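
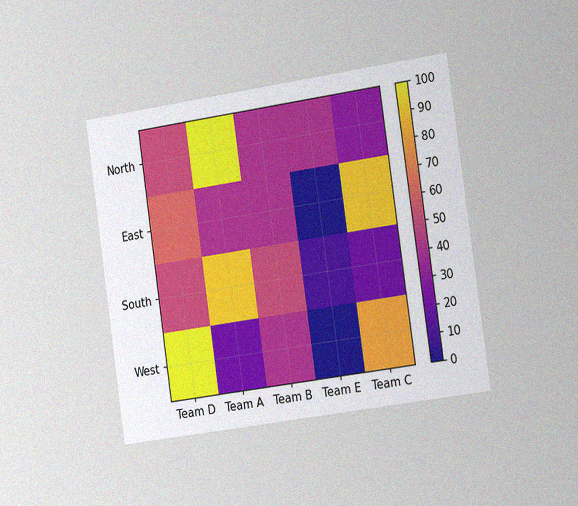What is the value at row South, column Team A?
The chart is tilted about 8° counter-clockwise and viewed slightly from the right, with some photo noise. Matching cell (South, Team A) against the colorbar gives 90.

90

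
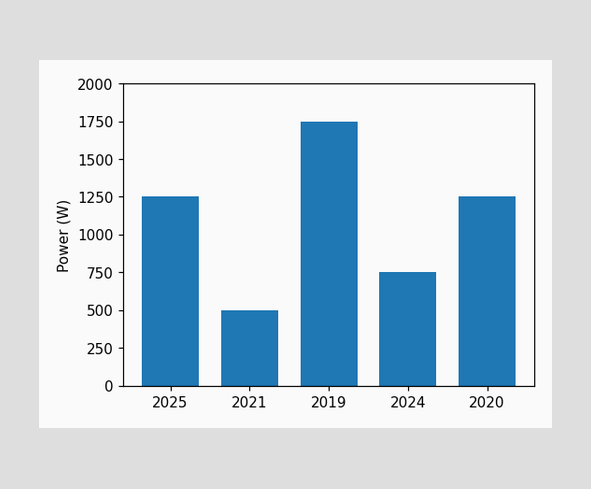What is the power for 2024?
750W

Reading along the chart's y-axis, the 2024 bar reaches 750W.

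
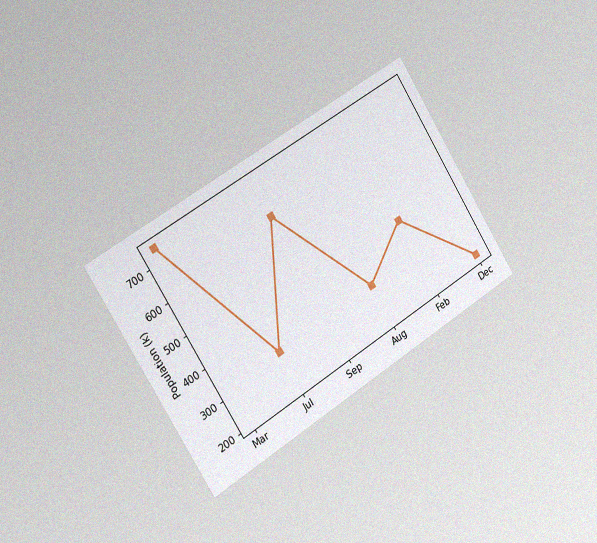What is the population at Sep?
636k

The chart is tilted about 32° counter-clockwise and viewed slightly from the left, with some photo noise. At Sep, the line is at 636k.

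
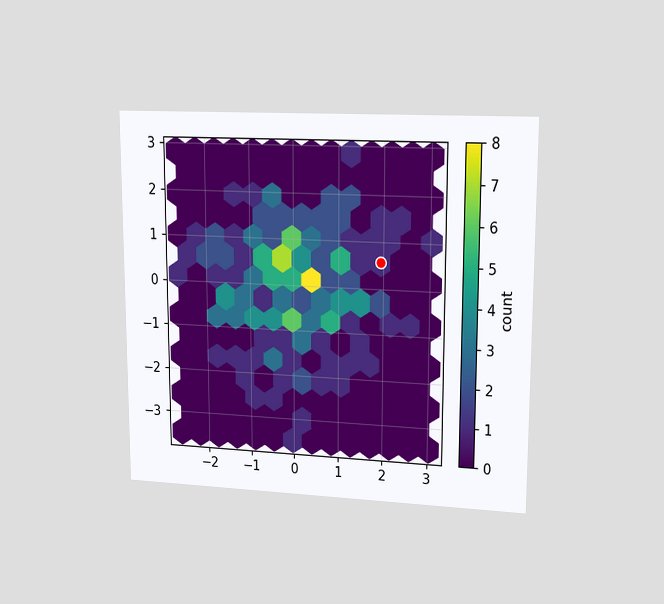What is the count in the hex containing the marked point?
1

The chart is viewed at a slight angle. The marked hex reads 1 on the colorbar.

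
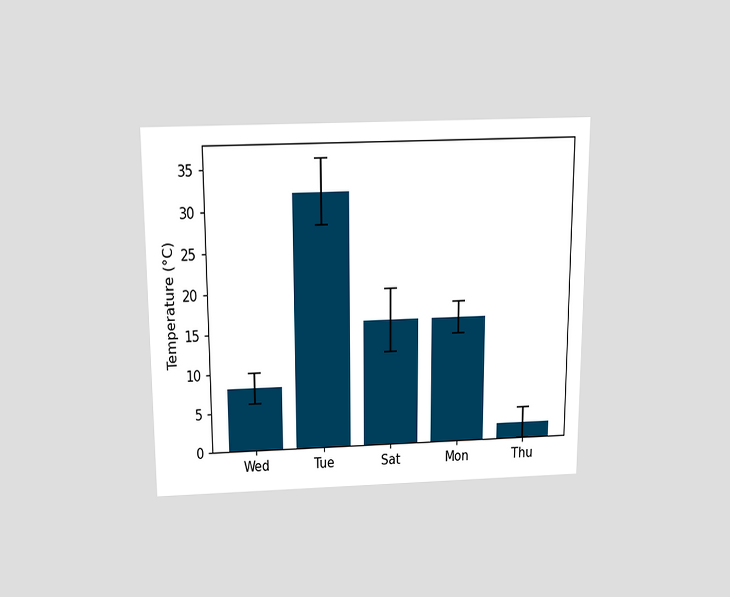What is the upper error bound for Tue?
36°C

The chart is viewed slightly from above. The Tue bar's upper whisker reaches 36°C.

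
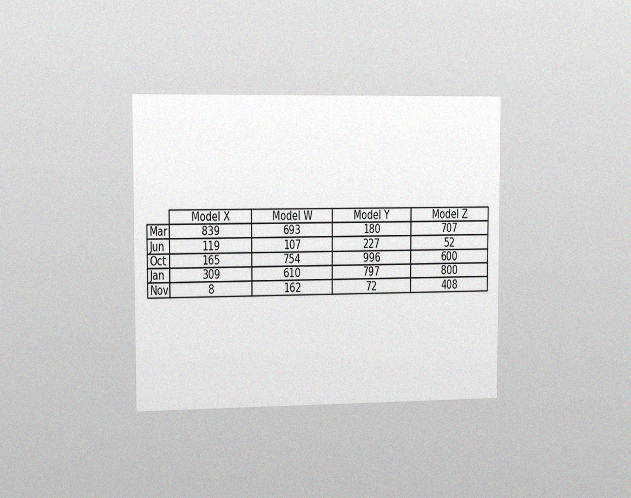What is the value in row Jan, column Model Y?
The chart is viewed slightly from the left, with some photo noise. The (Jan, Model Y) cell reads 797.

797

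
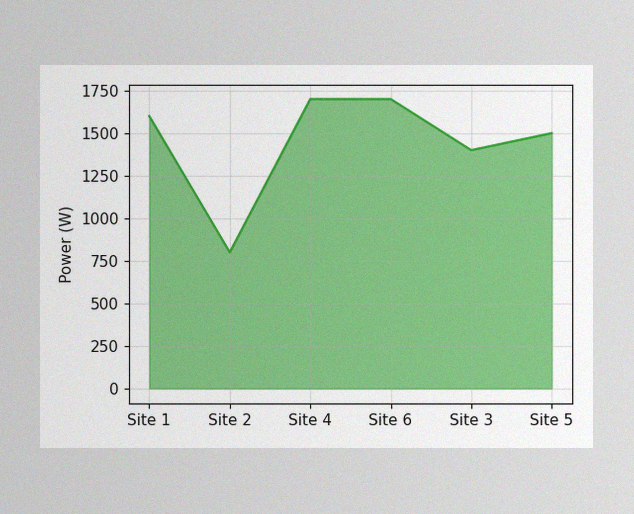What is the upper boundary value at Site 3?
The image has some photo noise and uneven lighting. At Site 3 the upper boundary is at 1400W.

1400W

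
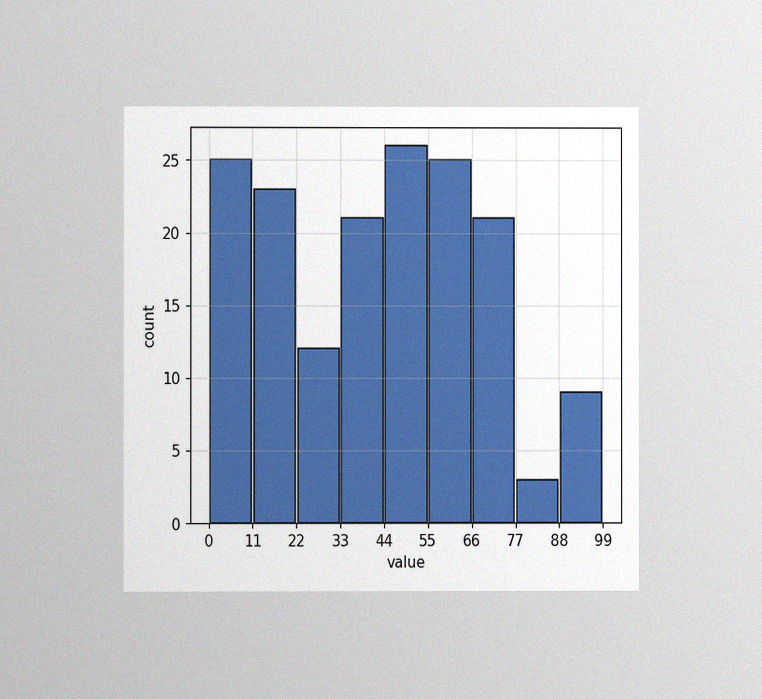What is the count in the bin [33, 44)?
The chart is viewed at a slight angle, with some photo noise. The [33, 44) bin has height 21.

21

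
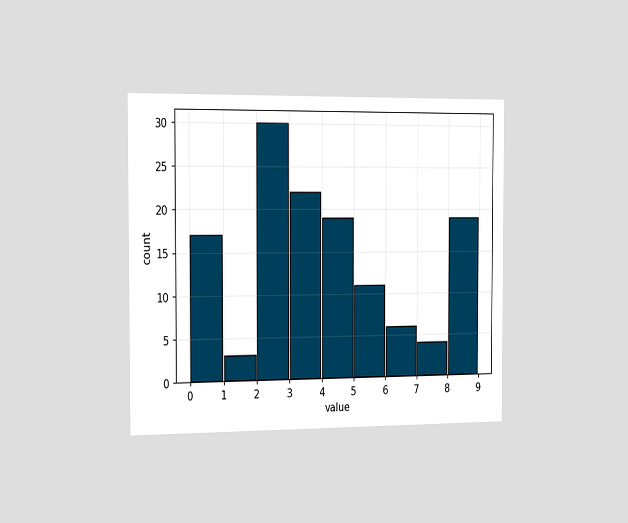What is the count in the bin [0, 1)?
The chart is viewed slightly from the left. The [0, 1) bin has height 17.

17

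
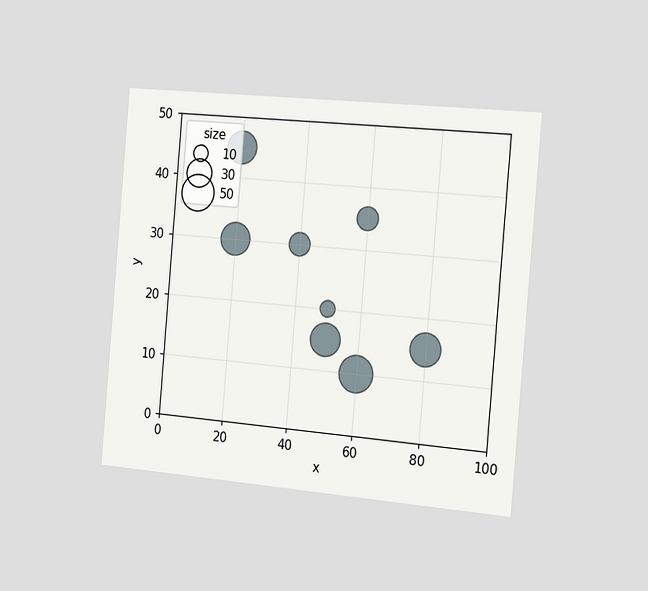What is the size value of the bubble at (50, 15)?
The chart is tilted about 5° clockwise and viewed slightly from the right. Matching the bubble at (50, 15) against the size legend gives 40.

40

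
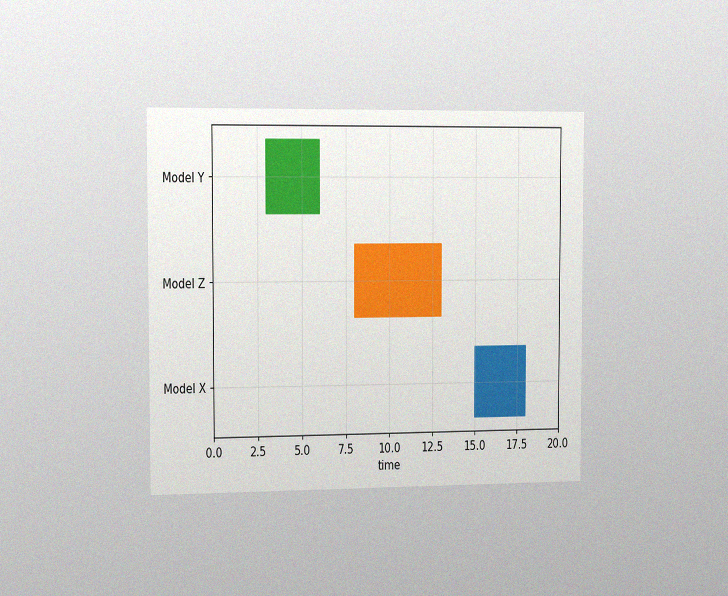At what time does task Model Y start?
3

The chart is viewed slightly from the left, with some photo noise. The Model Y bar begins at t=3.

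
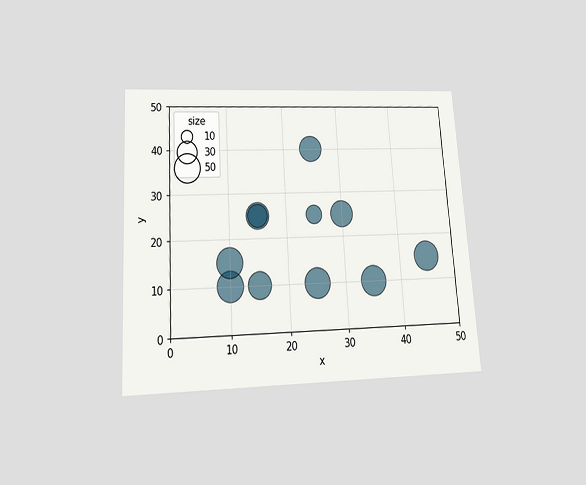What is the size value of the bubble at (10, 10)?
The chart is tilted about 3° counter-clockwise and viewed slightly from below. Matching the bubble at (10, 10) against the size legend gives 50.

50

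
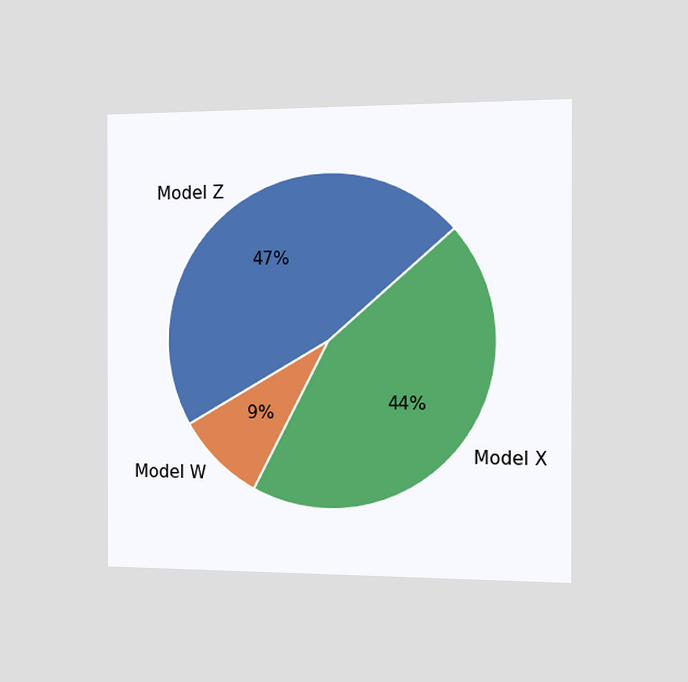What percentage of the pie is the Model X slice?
The chart is viewed slightly from the right. The Model X slice takes up 44% of the pie.

44%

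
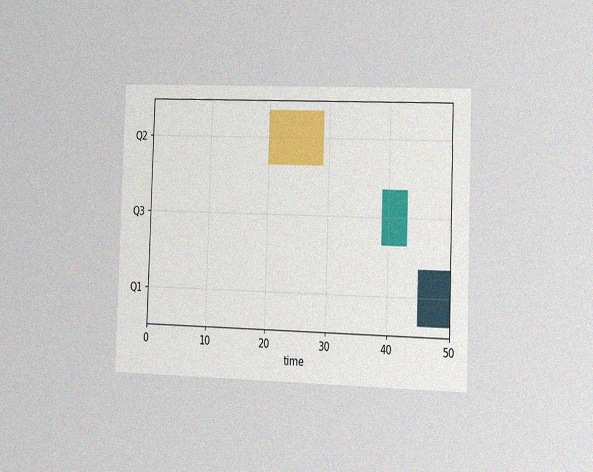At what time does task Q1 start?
45

The chart is viewed slightly from the right, with some photo noise. The Q1 bar begins at t=45.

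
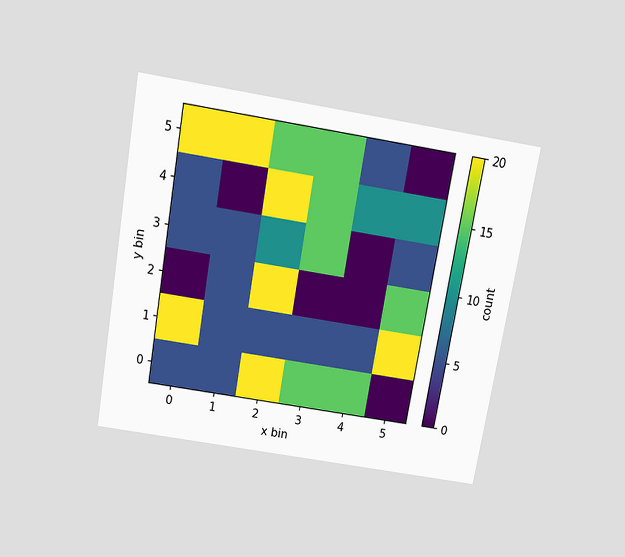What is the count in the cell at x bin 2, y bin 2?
The chart is tilted about 10° clockwise and viewed slightly from above. Matching the cell (2, 2) against the colorbar gives 20.

20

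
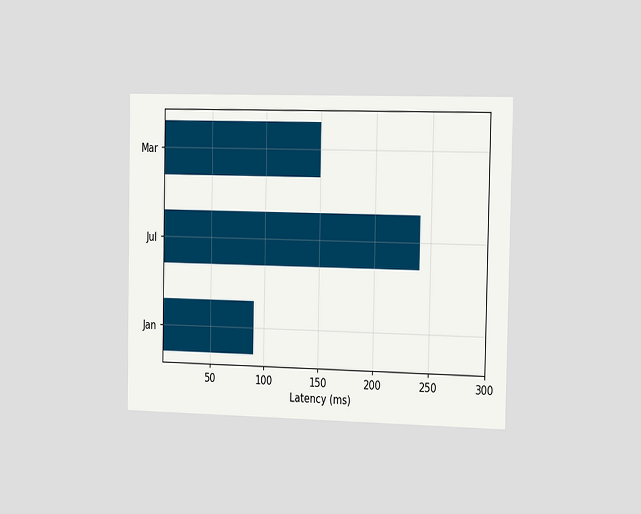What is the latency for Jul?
240ms

The chart is viewed slightly from the right. Reading along the chart's x-axis, the Jul bar reaches 240ms.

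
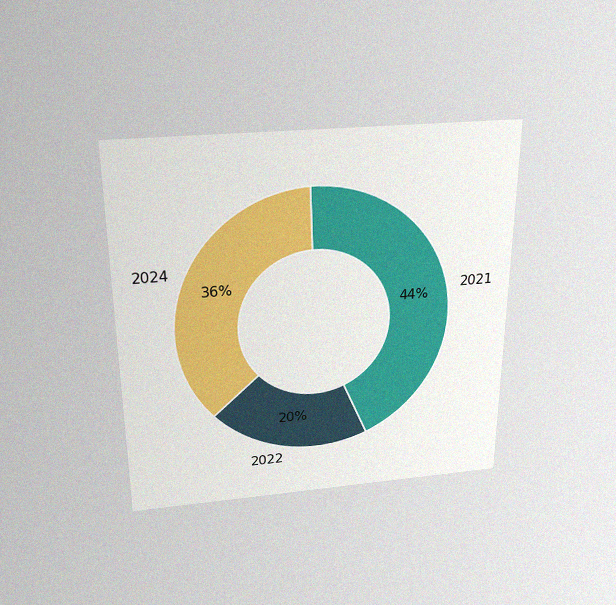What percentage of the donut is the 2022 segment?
The chart is viewed slightly from above, with some photo noise. The 2022 segment takes up 20% of the ring.

20%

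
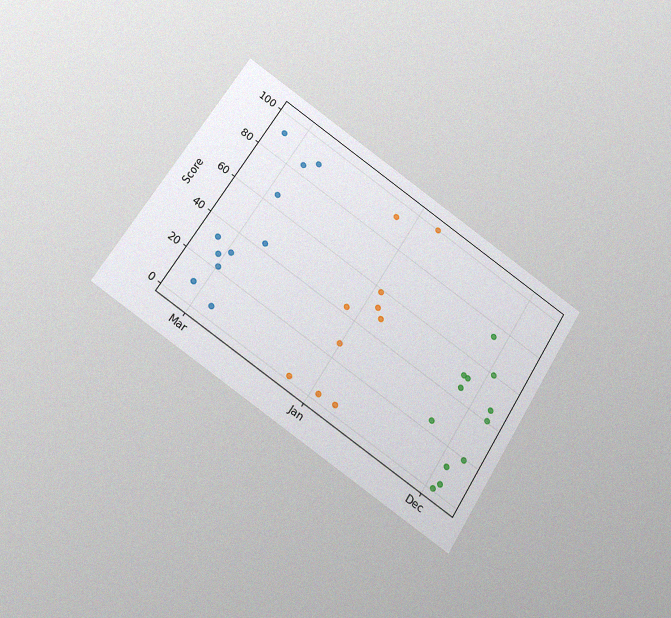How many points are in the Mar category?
The chart is tilted about 32° clockwise and viewed slightly from below, with some photo noise. Counting the markers in the Mar column gives 11.

11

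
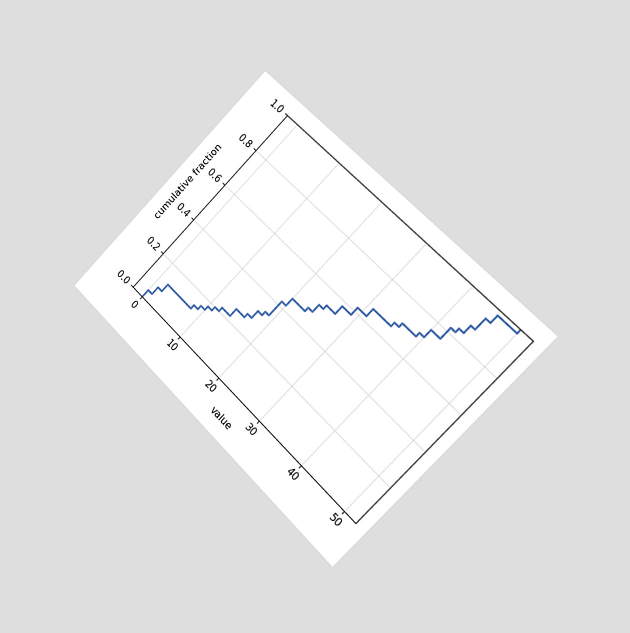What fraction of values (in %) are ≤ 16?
28%

The chart is tilted about 45° clockwise and viewed slightly from the right. At x=16 the ECDF step is at 28%.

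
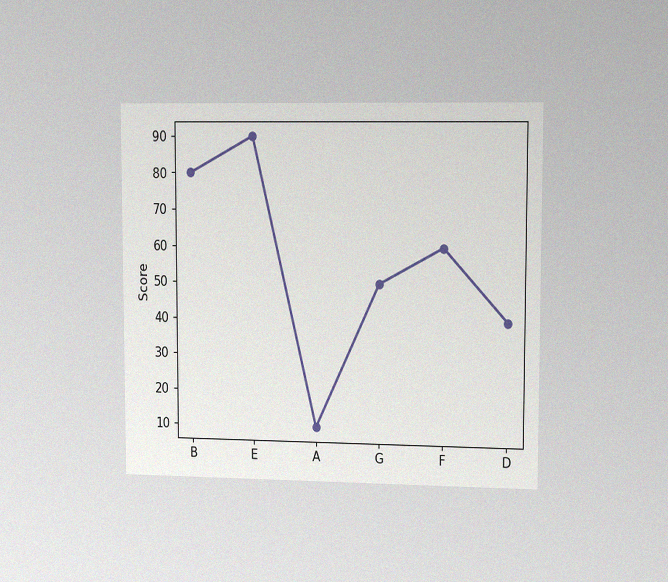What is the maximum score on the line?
90

The chart is viewed slightly from the right, with some photo noise. The highest point is at E, and reading across to the y-axis gives 90.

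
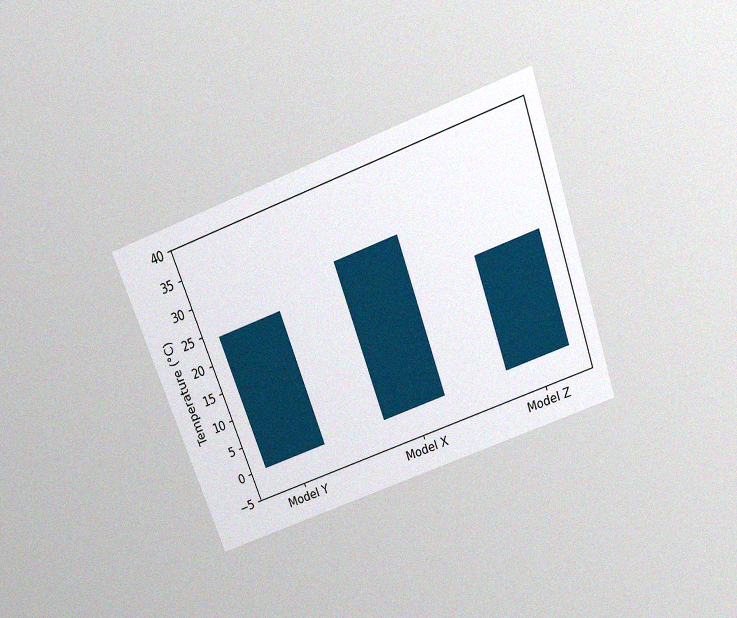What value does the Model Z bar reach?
The chart is tilted about 20° counter-clockwise and viewed slightly from above, with some photo noise. Reading along the chart's y-axis, the Model Z bar reaches 20°C.

20°C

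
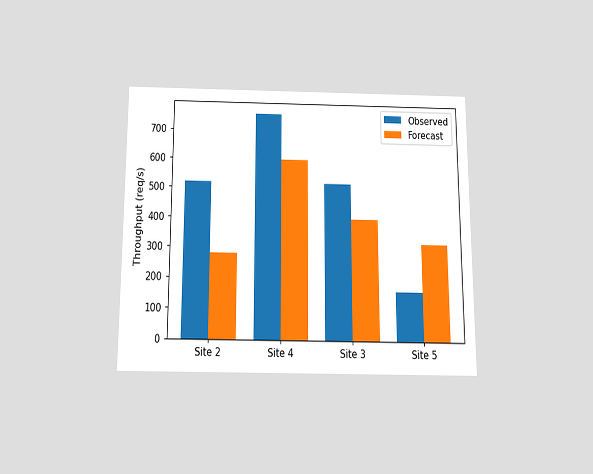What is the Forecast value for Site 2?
The chart is viewed slightly from below. The Forecast bar at Site 2 reaches 280req/s on the y-axis.

280req/s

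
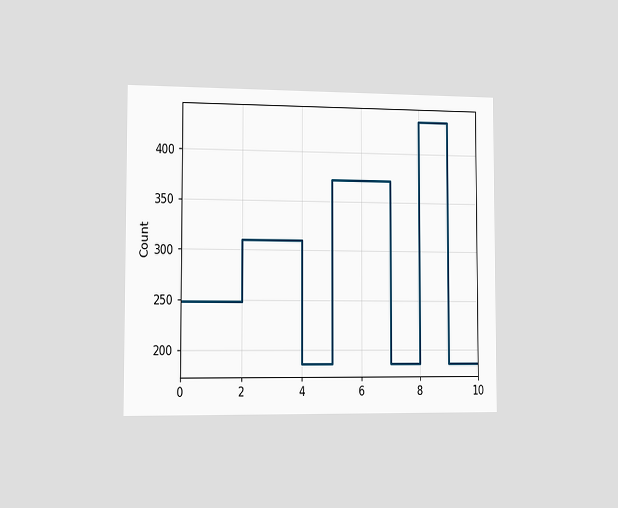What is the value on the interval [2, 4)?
310

The chart is viewed slightly from the left. On [2, 4) the step sits at 310.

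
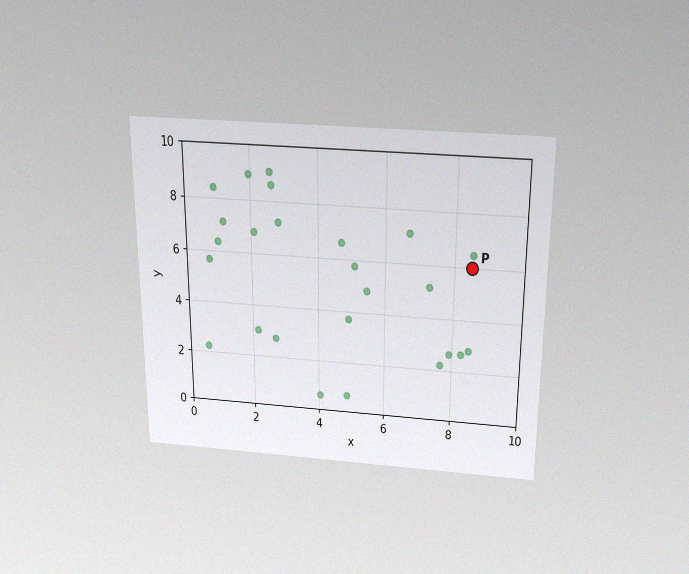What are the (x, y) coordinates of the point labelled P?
(8.5, 6)

The chart is viewed slightly from above, with some photo noise. Following the gridlines from P to each axis, P sits at (8.5, 6).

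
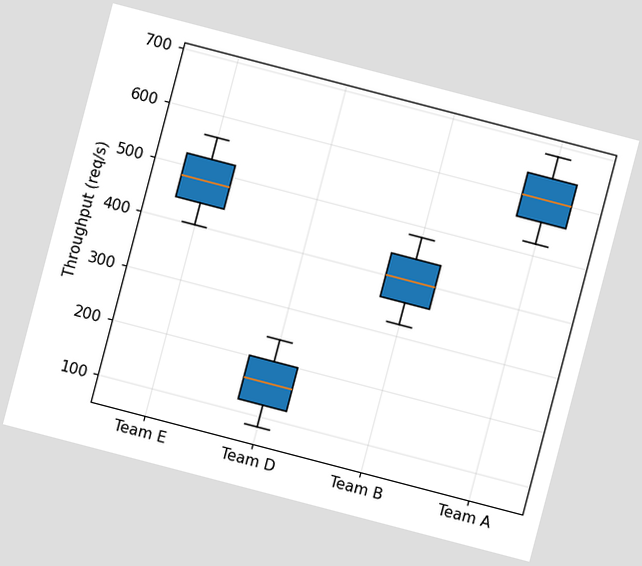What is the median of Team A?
600req/s

The chart is tilted about 15° clockwise. The median line in the Team A box sits at 600req/s.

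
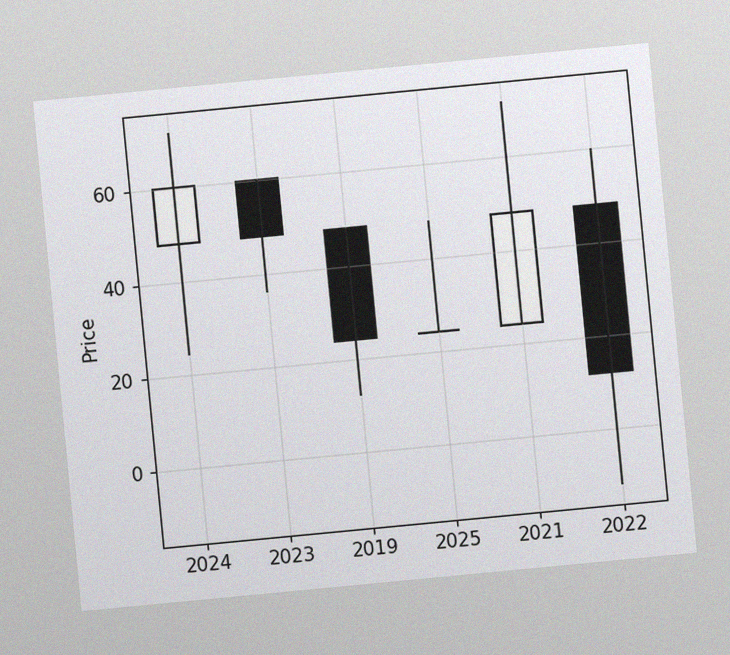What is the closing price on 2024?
The chart is tilted about 5° counter-clockwise, with some photo noise. The 2024 candle closes at 60.

60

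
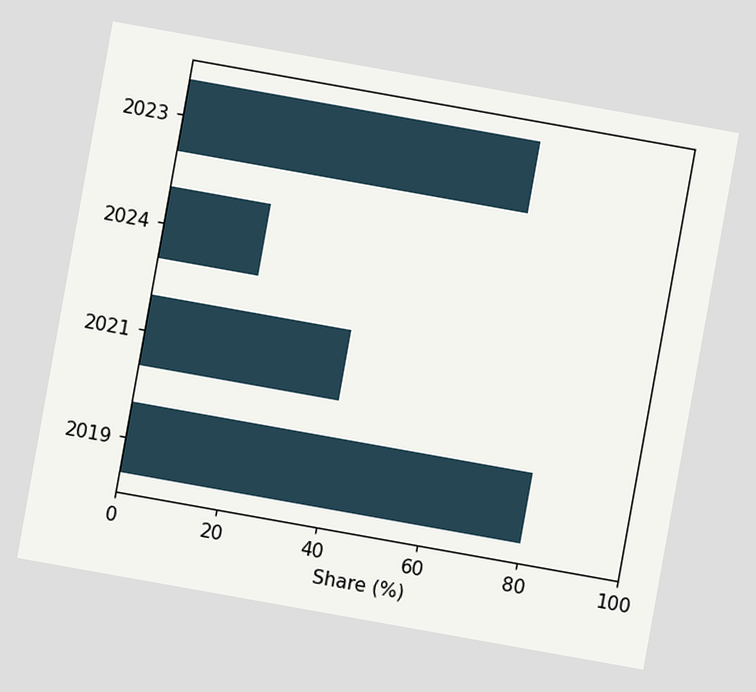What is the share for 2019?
The chart is tilted about 10° clockwise. Reading along the chart's x-axis, the 2019 bar reaches 80%.

80%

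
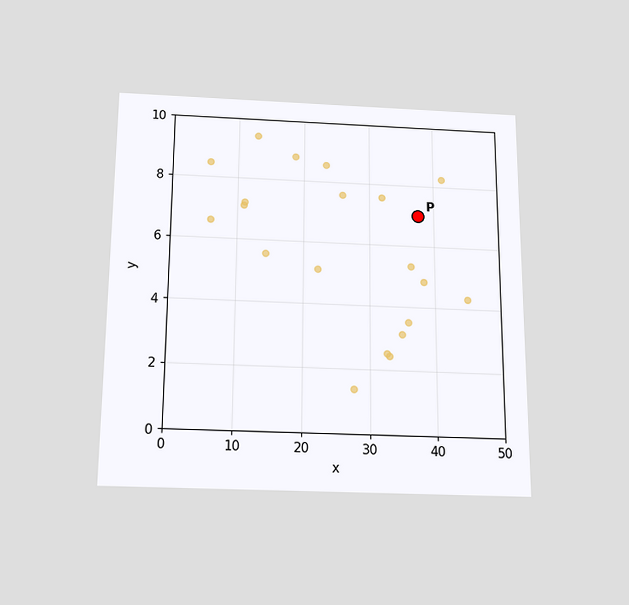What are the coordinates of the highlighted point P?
The chart is viewed slightly from below. Following the gridlines from P to each axis, P sits at (37.5, 7).

(37.5, 7)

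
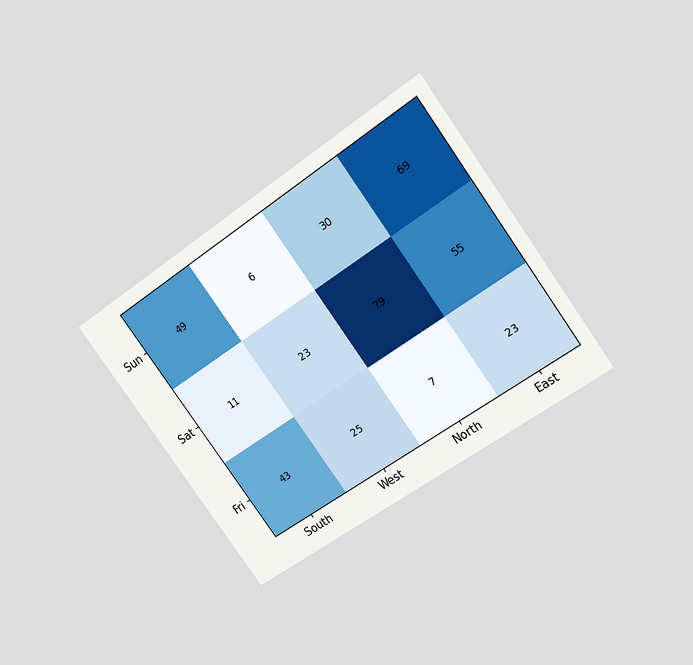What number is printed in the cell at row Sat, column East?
55

The chart is tilted about 36° counter-clockwise and viewed slightly from above. The (Sat, East) cell reads 55.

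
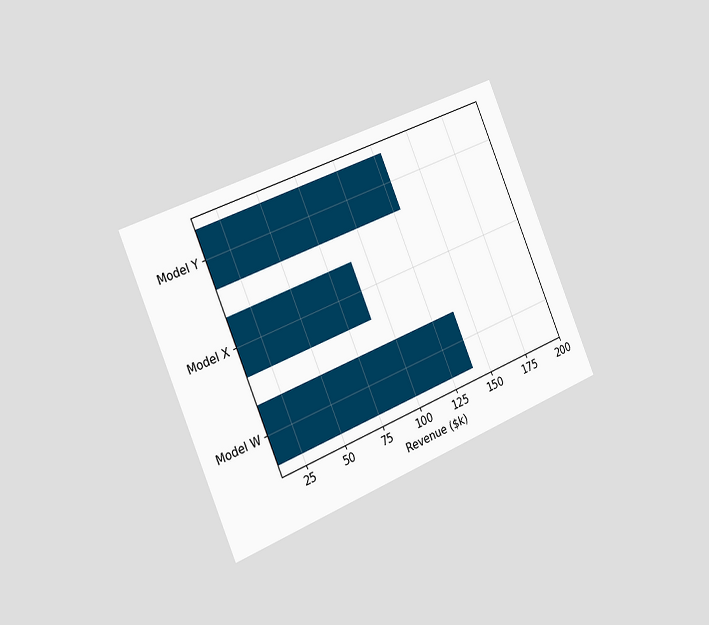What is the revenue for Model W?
The chart is tilted about 23° counter-clockwise and viewed slightly from the left. Reading along the chart's x-axis, the Model W bar reaches $140k.

$140k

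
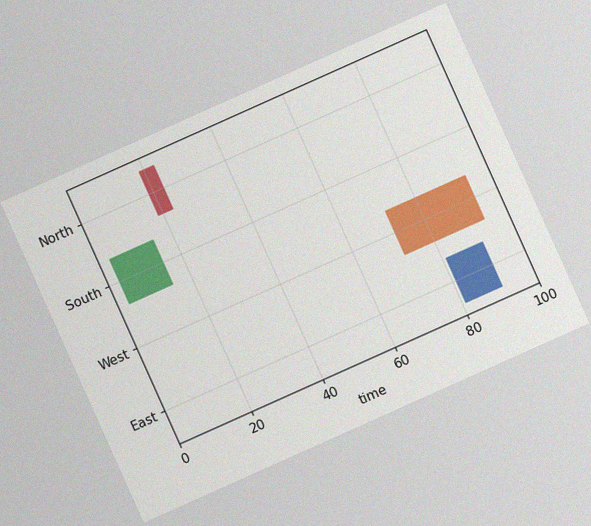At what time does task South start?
3

The chart is tilted about 24° counter-clockwise, with some photo noise. The South bar begins at t=3.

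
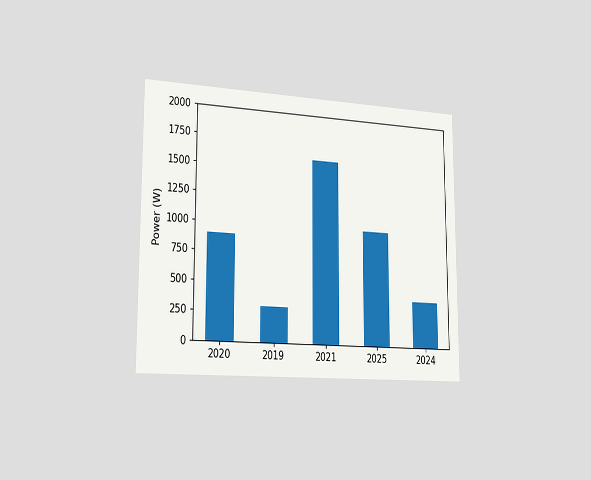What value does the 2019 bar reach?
300W

The chart is viewed slightly from the left. Reading along the chart's y-axis, the 2019 bar reaches 300W.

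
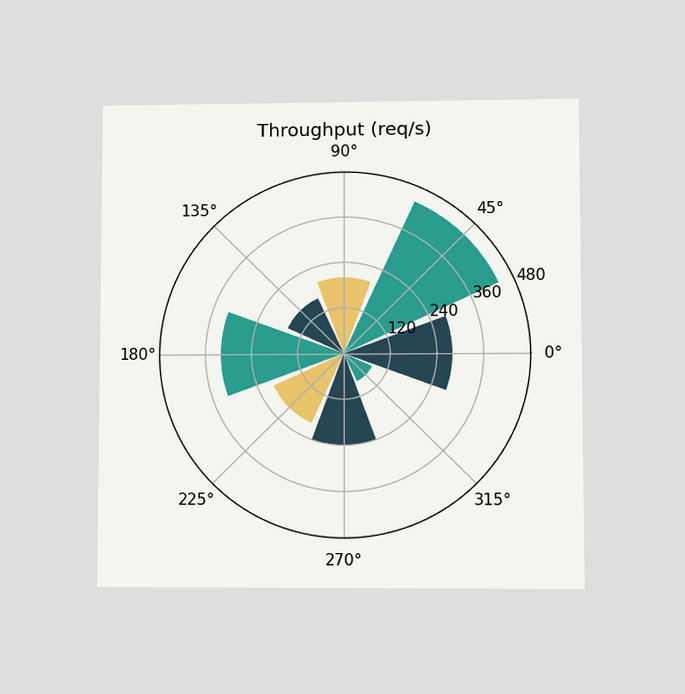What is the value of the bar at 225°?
The chart is viewed at a slight angle. The bar at 225° reaches 200req/s on the radial axis.

200req/s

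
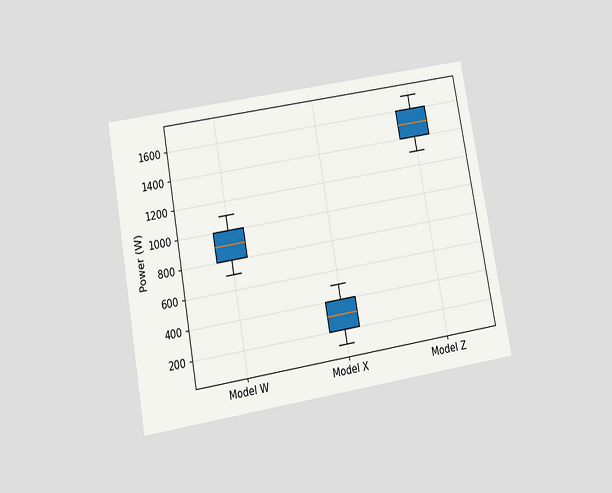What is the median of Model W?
900W

The chart is tilted about 10° counter-clockwise and viewed slightly from below. The median line in the Model W box sits at 900W.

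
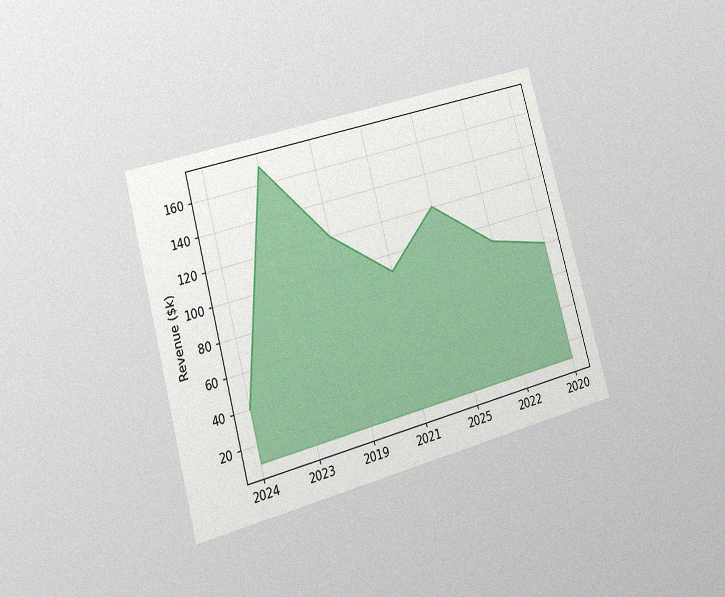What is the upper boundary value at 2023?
$170k

The chart is tilted about 15° counter-clockwise and viewed at a slight angle, with some photo noise. At 2023 the upper boundary is at $170k.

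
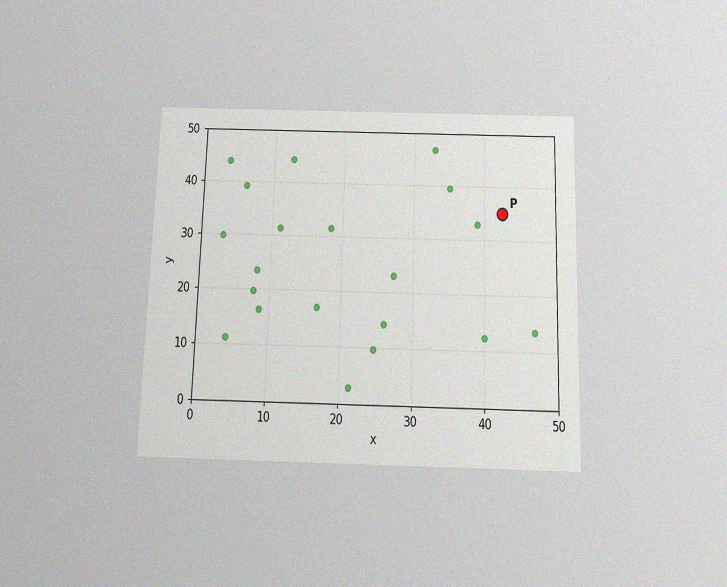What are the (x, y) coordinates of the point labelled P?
(42.5, 35)

The chart is viewed slightly from below, with some photo noise. Following the gridlines from P to each axis, P sits at (42.5, 35).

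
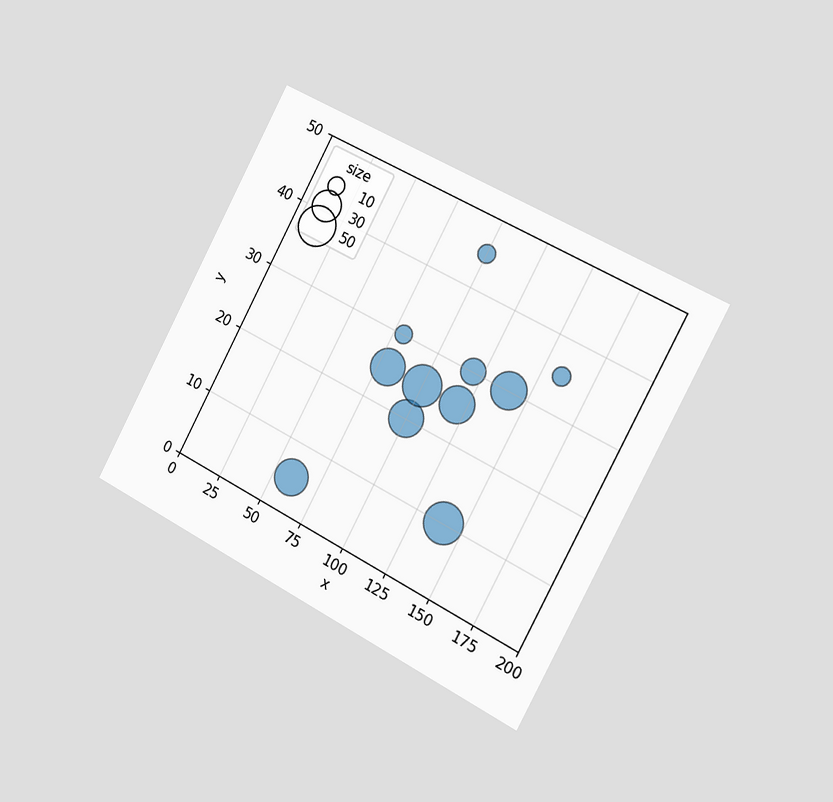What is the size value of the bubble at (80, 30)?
The chart is tilted about 28° clockwise and viewed slightly from the right. Matching the bubble at (80, 30) against the size legend gives 10.

10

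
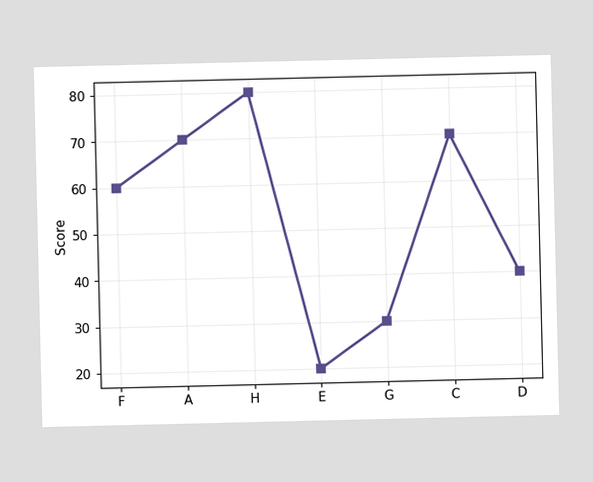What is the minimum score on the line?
The lowest point is at E, and reading across to the y-axis gives 20.

20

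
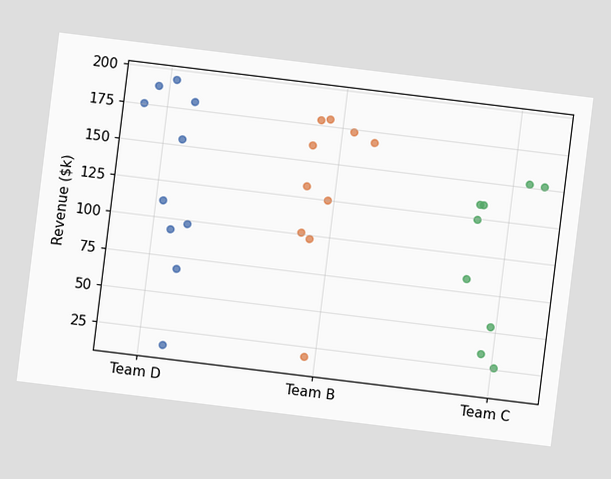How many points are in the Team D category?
The chart is tilted about 7° clockwise. Counting the markers in the Team D column gives 10.

10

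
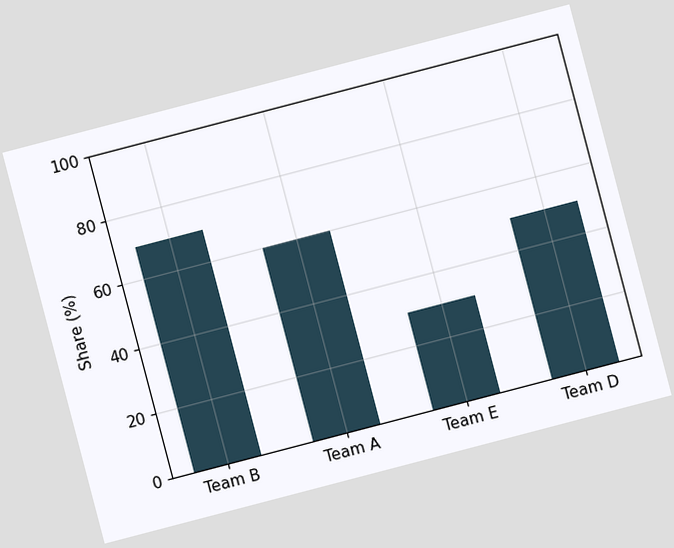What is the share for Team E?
The chart is tilted about 15° counter-clockwise. Reading along the chart's y-axis, the Team E bar reaches 30%.

30%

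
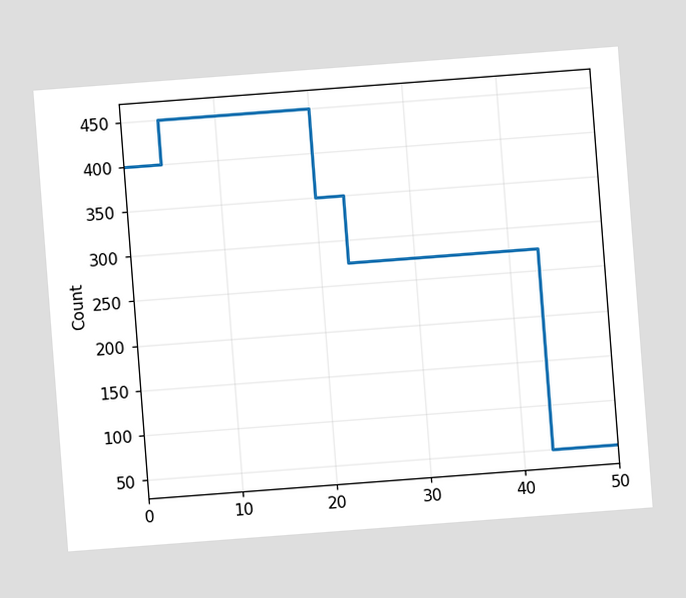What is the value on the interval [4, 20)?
450

The chart is tilted about 4° counter-clockwise. On [4, 20) the step sits at 450.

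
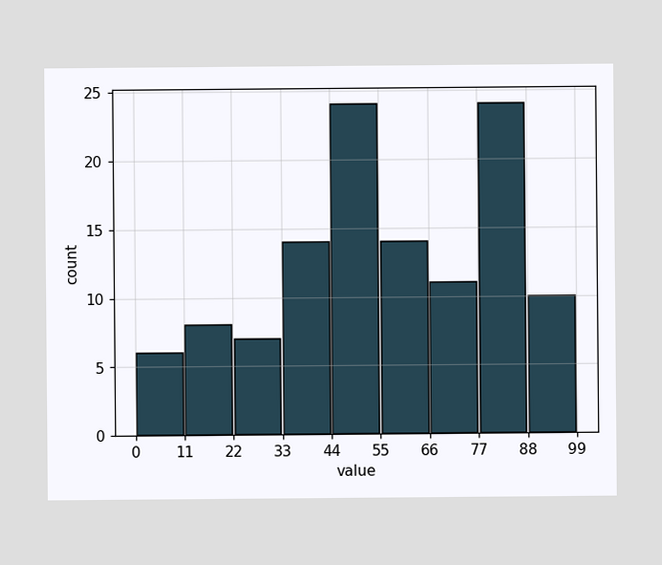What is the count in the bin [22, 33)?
The [22, 33) bin has height 7.

7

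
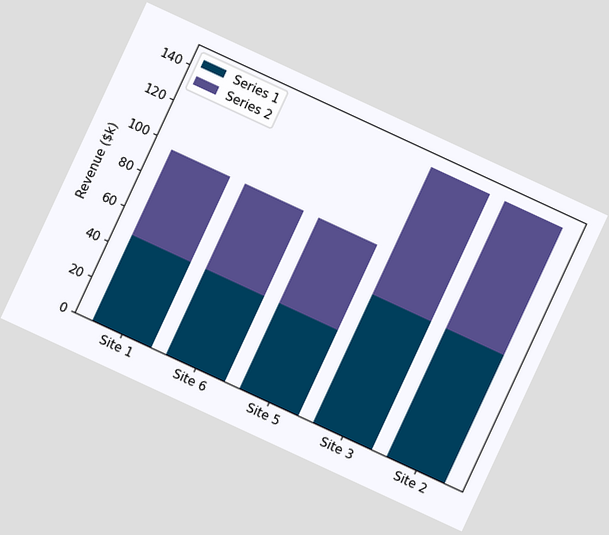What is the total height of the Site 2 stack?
$144k

The chart is tilted about 25° clockwise. The Site 2 stack's top reaches $144k on the y-axis.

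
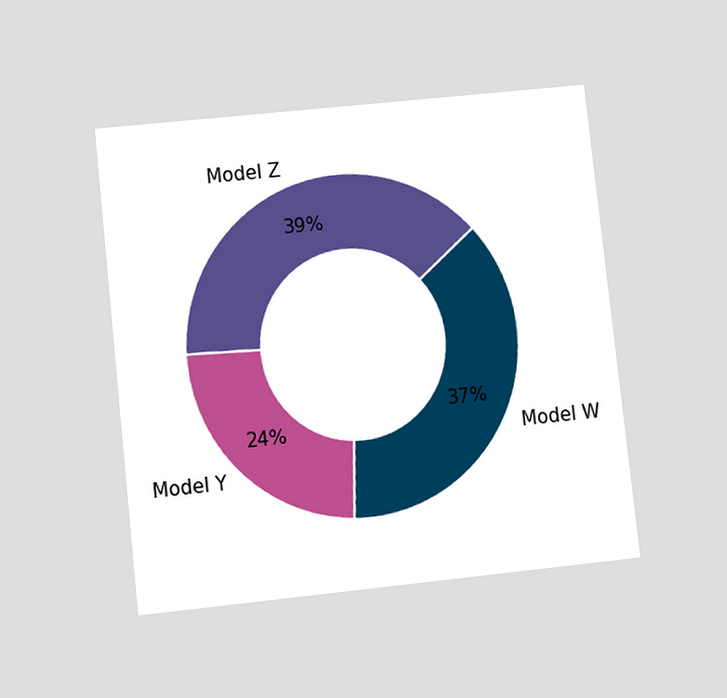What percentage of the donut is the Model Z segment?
The chart is tilted about 6° counter-clockwise and viewed slightly from below. The Model Z segment takes up 39% of the ring.

39%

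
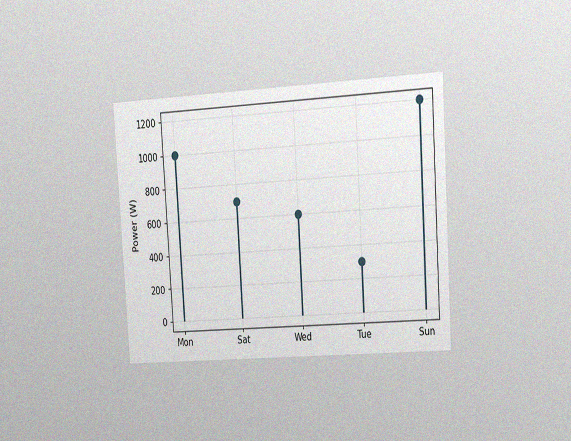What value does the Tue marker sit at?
300W

The chart is tilted about 4° counter-clockwise and viewed slightly from the right, with some photo noise. The Tue marker sits at 300W.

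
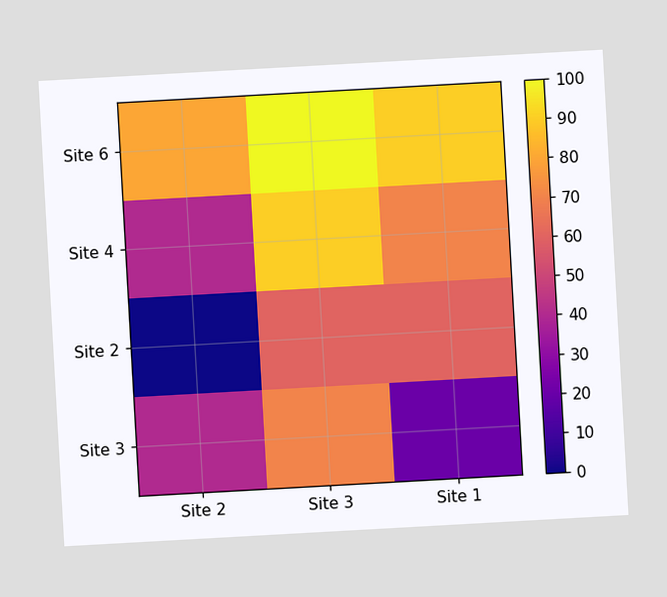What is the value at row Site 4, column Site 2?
40

The chart is tilted about 3° counter-clockwise. Matching cell (Site 4, Site 2) against the colorbar gives 40.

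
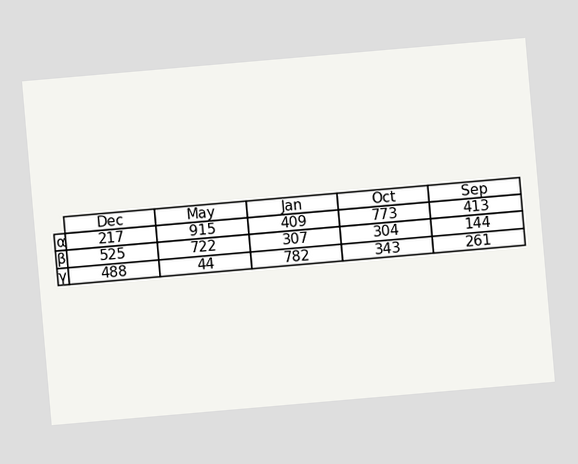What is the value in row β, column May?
The chart is tilted about 5° counter-clockwise. The (β, May) cell reads 722.

722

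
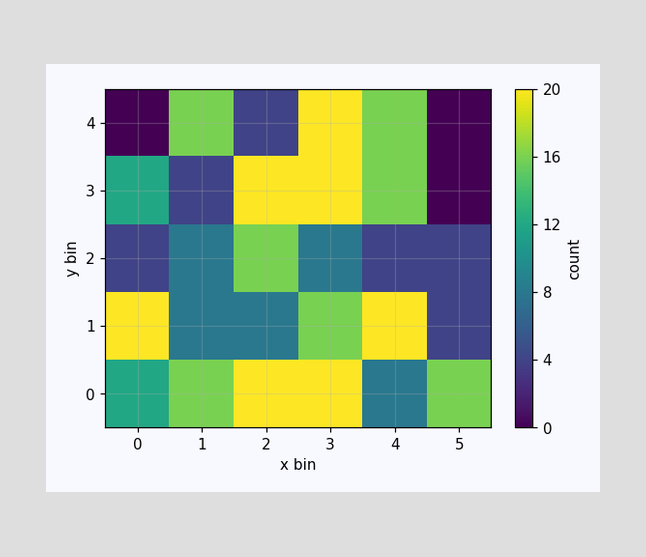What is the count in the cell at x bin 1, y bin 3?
4

Matching the cell (1, 3) against the colorbar gives 4.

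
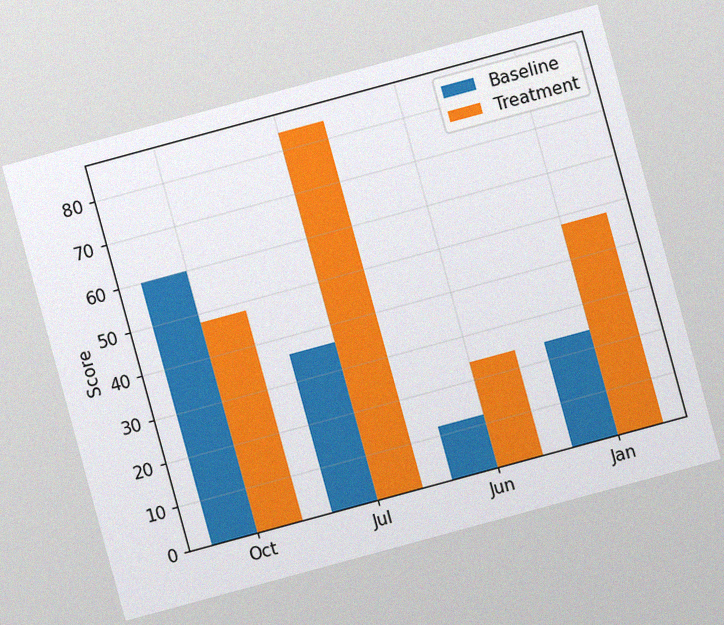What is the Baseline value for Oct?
60

The chart is tilted about 15° counter-clockwise, with some photo noise. The Baseline bar at Oct reaches 60 on the y-axis.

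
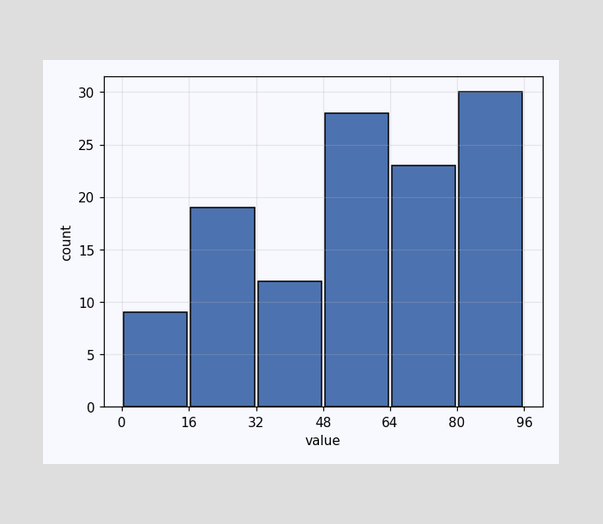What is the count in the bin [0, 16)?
9

The [0, 16) bin has height 9.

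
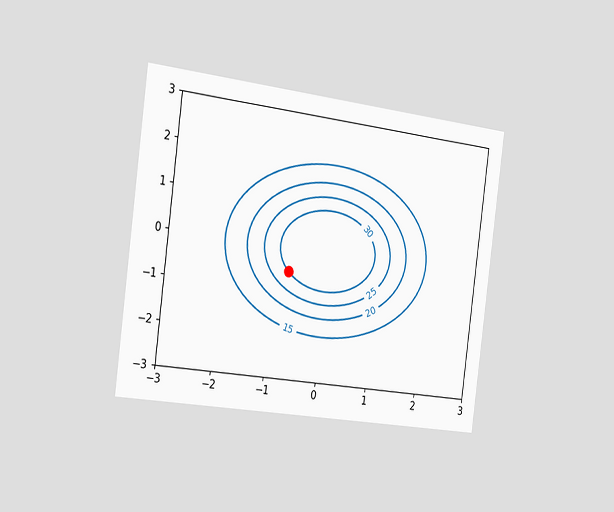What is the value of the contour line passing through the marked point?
The chart is tilted about 7° clockwise and viewed slightly from the left. The marked point sits on the contour labelled 30.

30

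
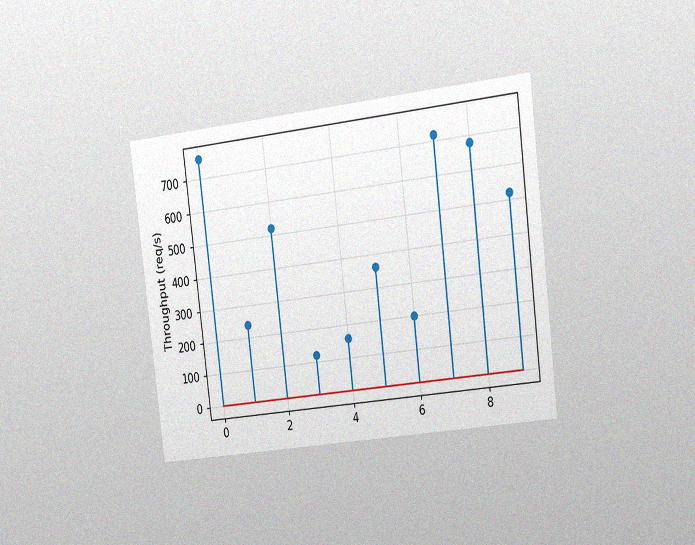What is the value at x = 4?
160req/s

The chart is tilted about 7° counter-clockwise and viewed slightly from the right, with some photo noise. The stem at x=4 reaches 160req/s.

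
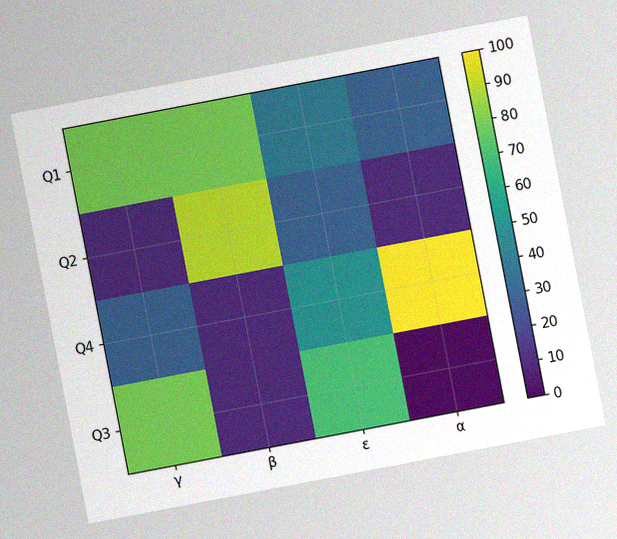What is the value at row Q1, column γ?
The chart is tilted about 11° counter-clockwise, with some photo noise. Matching cell (Q1, γ) against the colorbar gives 80.

80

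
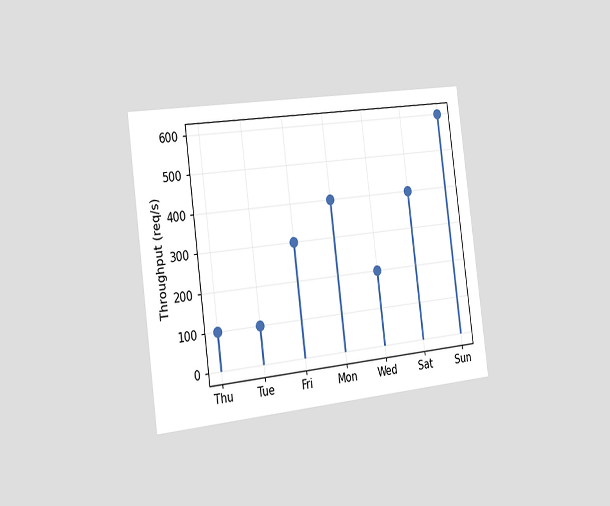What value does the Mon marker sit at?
400req/s

The chart is tilted about 7° counter-clockwise and viewed slightly from the left. The Mon marker sits at 400req/s.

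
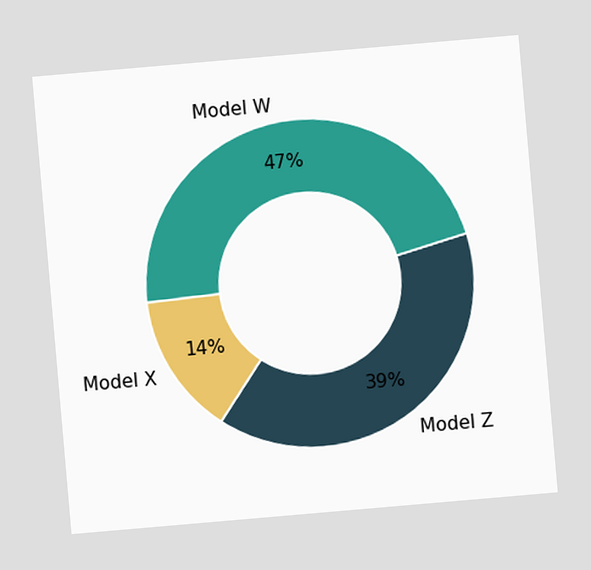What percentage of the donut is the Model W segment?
The chart is tilted about 5° counter-clockwise. The Model W segment takes up 47% of the ring.

47%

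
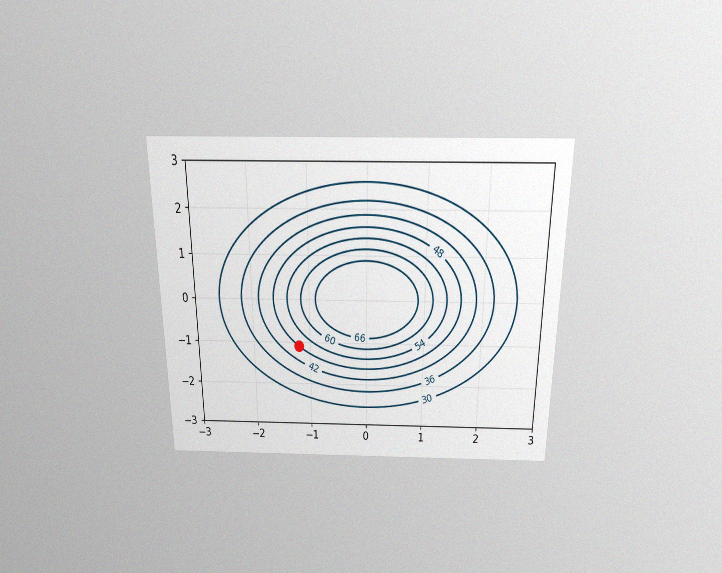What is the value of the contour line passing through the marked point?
48

The chart is viewed slightly from above, with some photo noise. The marked point sits on the contour labelled 48.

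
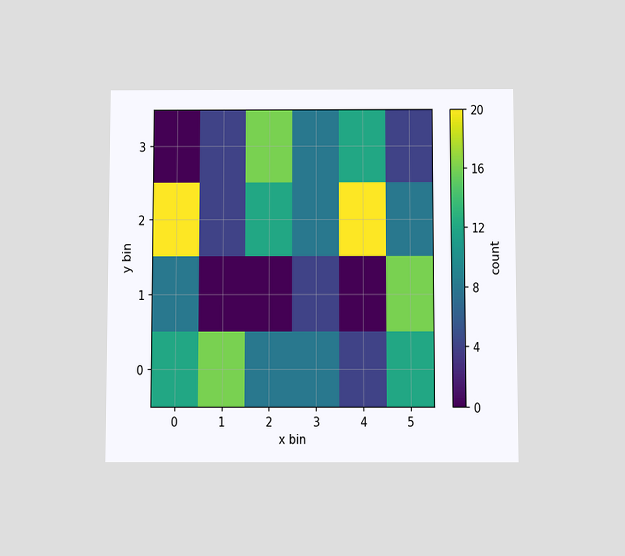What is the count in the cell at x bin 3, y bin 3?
The chart is viewed slightly from below. Matching the cell (3, 3) against the colorbar gives 8.

8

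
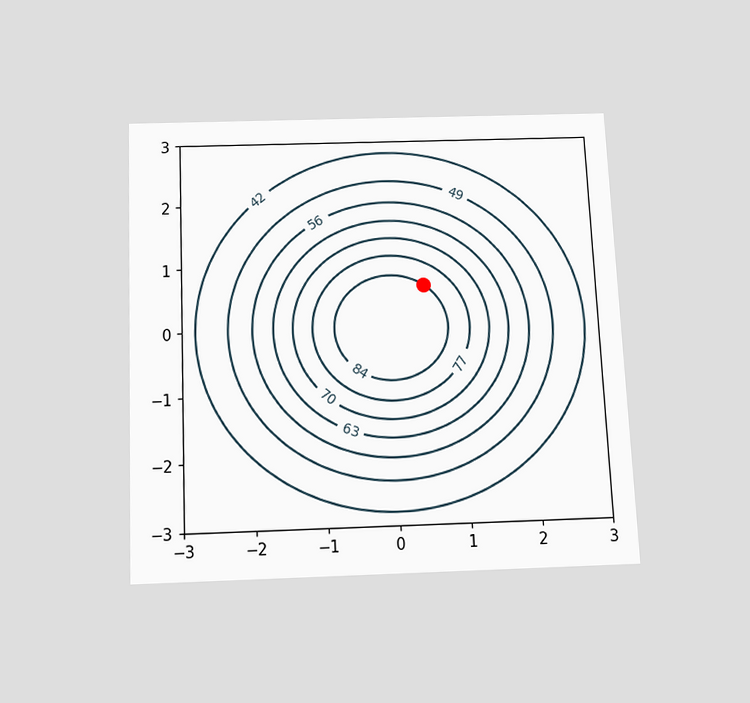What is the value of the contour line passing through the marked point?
84

The chart is tilted about 3° counter-clockwise and viewed slightly from below. The marked point sits on the contour labelled 84.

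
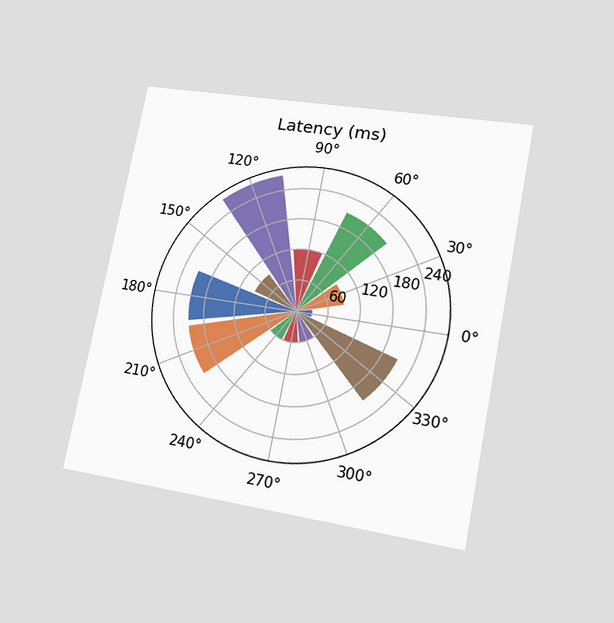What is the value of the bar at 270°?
60ms

The chart is tilted about 11° clockwise and viewed at a slight angle. The bar at 270° reaches 60ms on the radial axis.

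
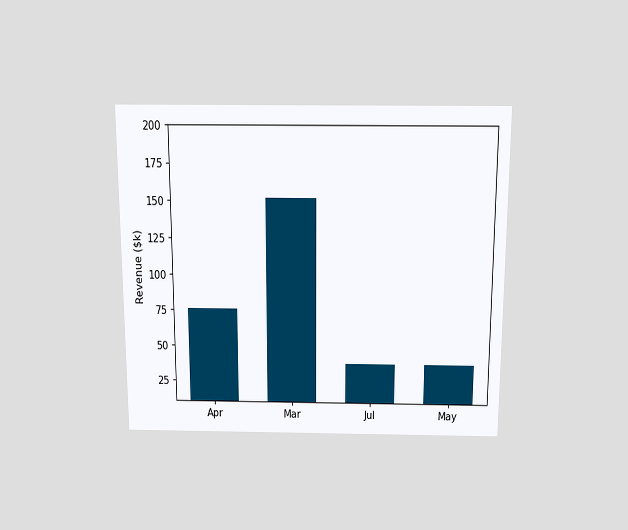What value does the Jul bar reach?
$38k

The chart is viewed slightly from above. Reading along the chart's y-axis, the Jul bar reaches $38k.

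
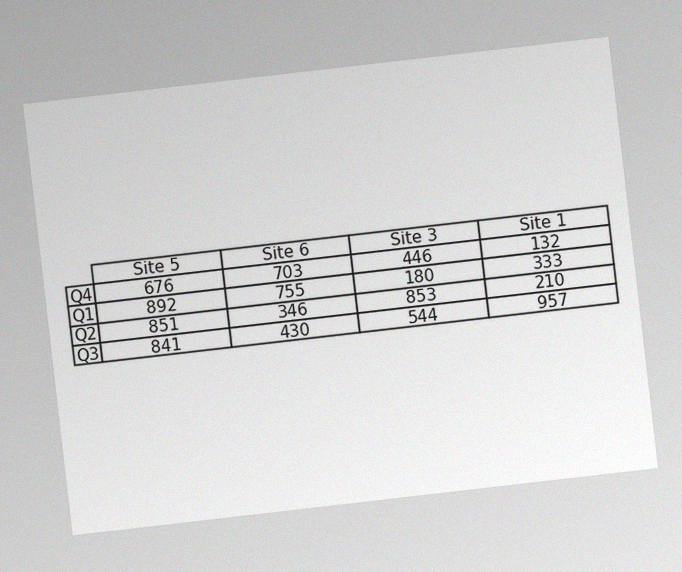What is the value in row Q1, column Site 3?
180

The chart is tilted about 7° counter-clockwise, with some photo noise. The (Q1, Site 3) cell reads 180.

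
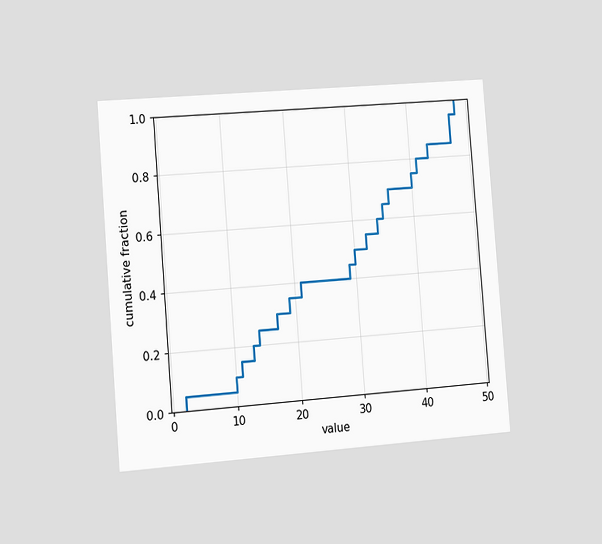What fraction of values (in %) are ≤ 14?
The chart is tilted about 4° counter-clockwise and viewed slightly from the left. At x=14 the ECDF step is at 25%.

25%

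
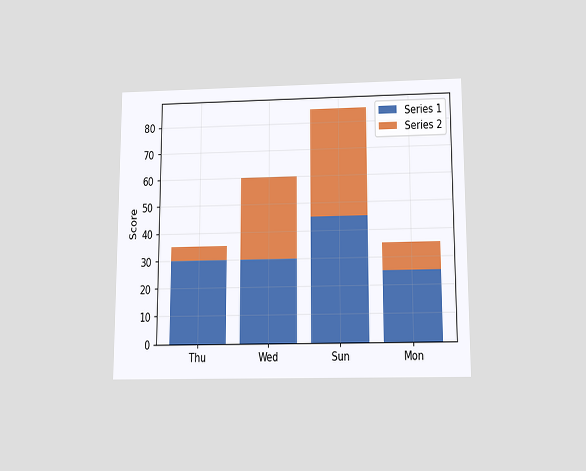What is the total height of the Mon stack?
35

The chart is viewed slightly from below. The Mon stack's top reaches 35 on the y-axis.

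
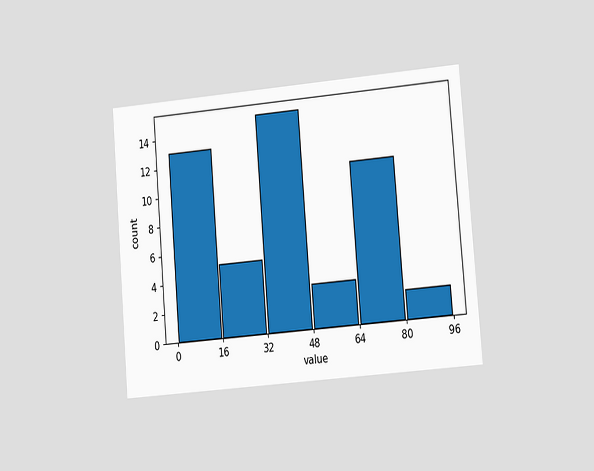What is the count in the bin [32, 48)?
15

The chart is tilted about 5° counter-clockwise and viewed at a slight angle. The [32, 48) bin has height 15.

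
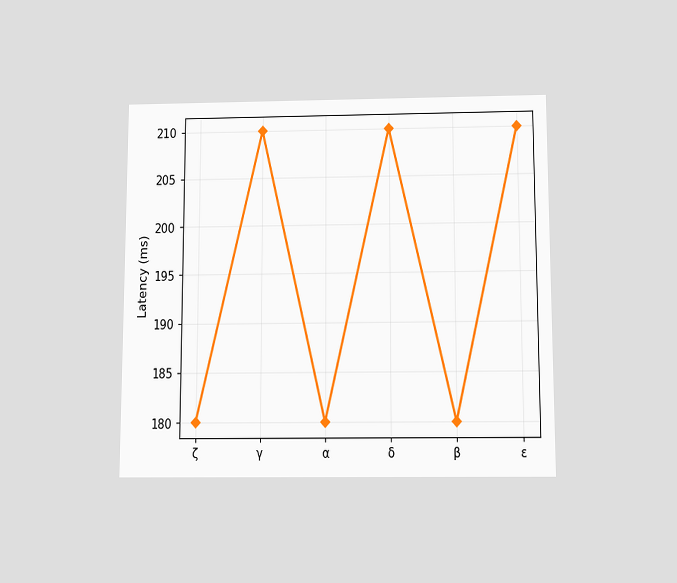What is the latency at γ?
210ms

The chart is viewed slightly from below. At γ, the line is at 210ms.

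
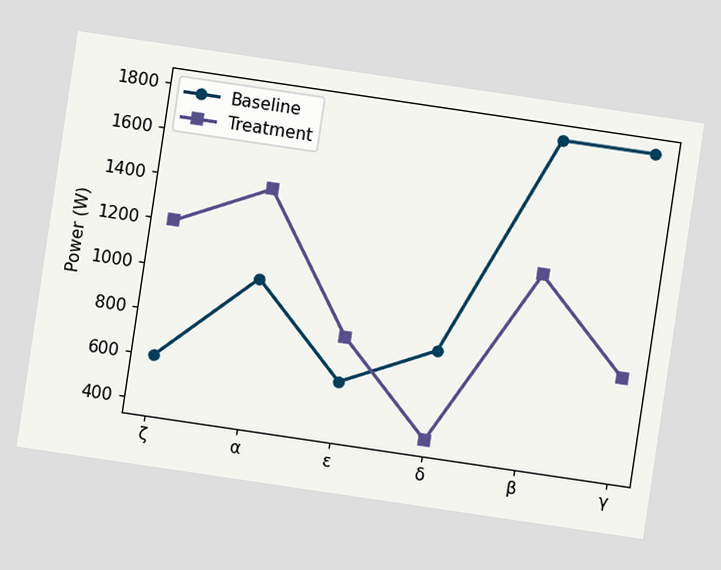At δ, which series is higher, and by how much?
Baseline, by 400W

The chart is tilted about 8° clockwise. At δ, Baseline sits above the other line by 400W.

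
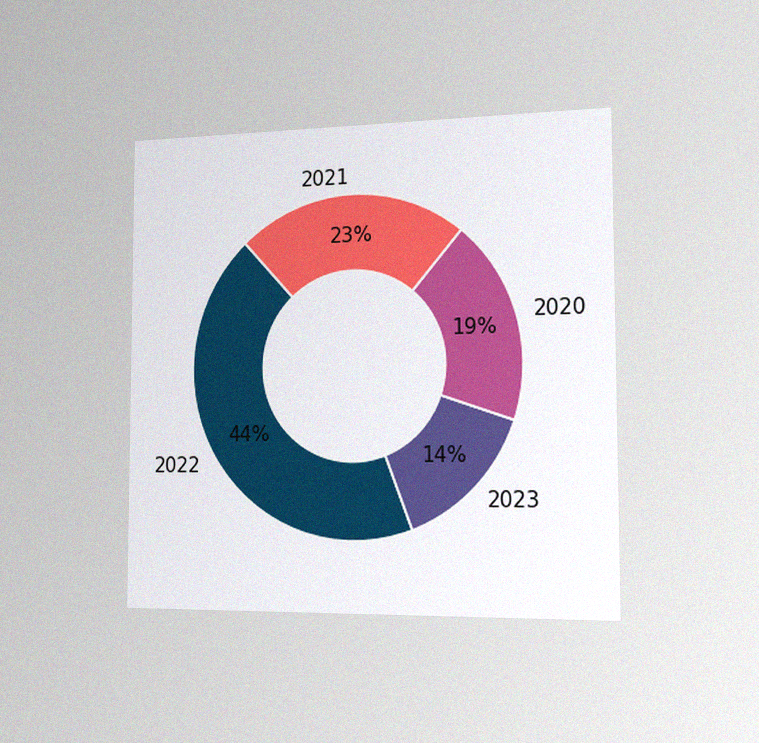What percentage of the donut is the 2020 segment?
The chart is viewed slightly from the right, with some photo noise. The 2020 segment takes up 19% of the ring.

19%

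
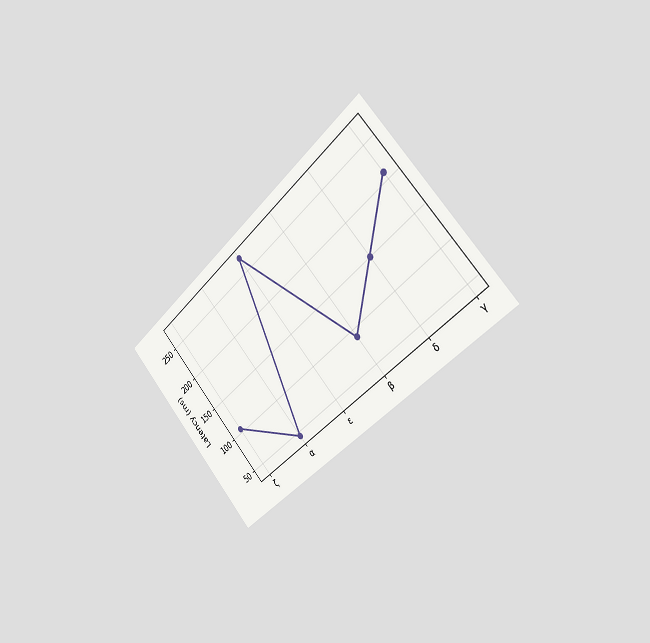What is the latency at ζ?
105ms

The chart is tilted about 43° counter-clockwise and viewed slightly from the right. At ζ, the line is at 105ms.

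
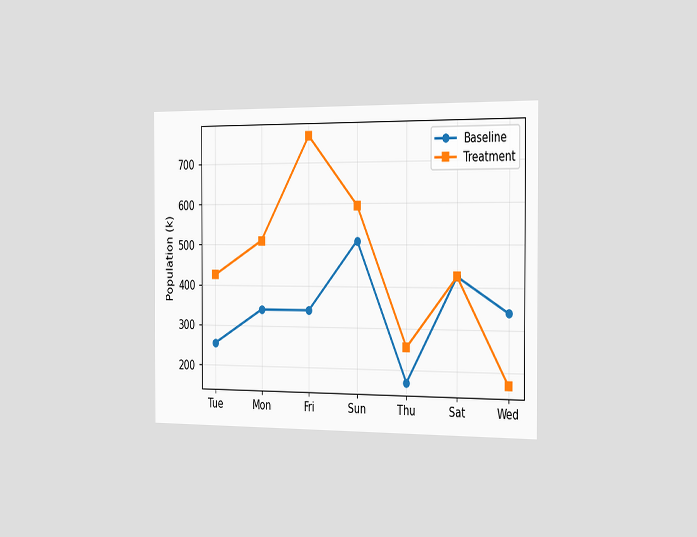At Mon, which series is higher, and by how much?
The chart is viewed slightly from the right. At Mon, Treatment sits above the other line by 170k.

Treatment, by 170k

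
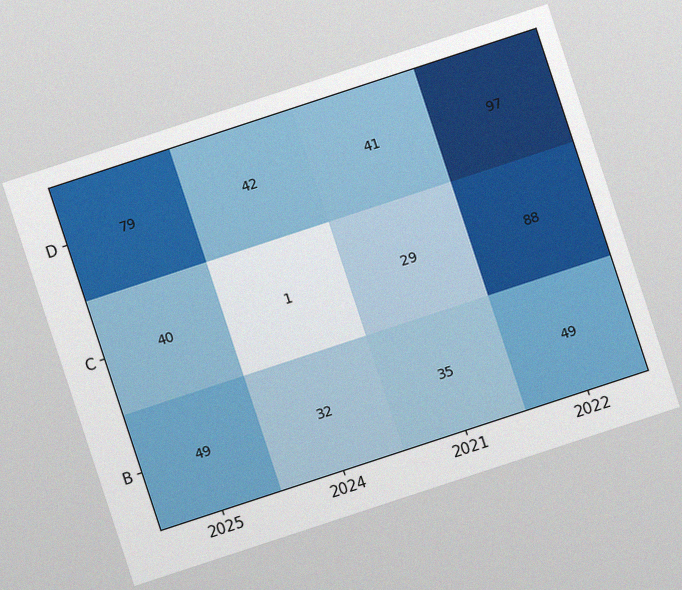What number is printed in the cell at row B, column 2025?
49

The chart is tilted about 18° counter-clockwise, with some photo noise. The (B, 2025) cell reads 49.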